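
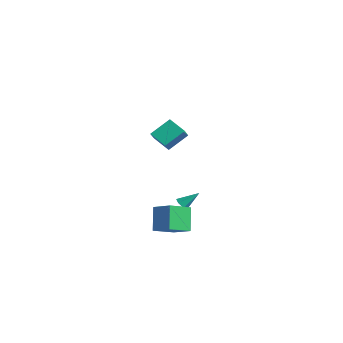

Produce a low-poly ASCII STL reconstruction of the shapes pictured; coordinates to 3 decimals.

solid 
facet normal -0.483 0.252 0.838
outer loop
vertex 0.51 -1.35 -1.913
vertex 0.259 0.127 -2.502
vertex -0.765 -1.805 -2.511
endloop
endfacet
facet normal 0.156 -0.917 0.366
outer loop
vertex 0.081 -2.247 -3.978
vertex 0.51 -1.35 -1.913
vertex -0.765 -1.805 -2.511
endloop
endfacet
facet normal -0.483 0.252 0.838
outer loop
vertex -0.765 -1.805 -2.511
vertex 0.259 0.127 -2.502
vertex -1.016 -0.328 -3.1
endloop
endfacet
facet normal -0.861 -0.308 -0.404
outer loop
vertex -1.016 -0.328 -3.1
vertex 0.081 -2.247 -3.978
vertex -0.765 -1.805 -2.511
endloop
endfacet
facet normal 0.861 0.308 0.404
outer loop
vertex 0.51 -1.35 -1.913
vertex 1.105 -0.315 -3.969
vertex 0.259 0.127 -2.502
endloop
endfacet
facet normal 0.156 -0.917 0.366
outer loop
vertex 1.356 -1.792 -3.38
vertex 0.51 -1.35 -1.913
vertex 0.081 -2.247 -3.978
endloop
endfacet
facet normal 0.861 0.308 0.404
outer loop
vertex 1.356 -1.792 -3.38
vertex 1.105 -0.315 -3.969
vertex 0.51 -1.35 -1.913
endloop
endfacet
facet normal -0.156 0.917 -0.366
outer loop
vertex 0.259 0.127 -2.502
vertex 1.105 -0.315 -3.969
vertex -1.016 -0.328 -3.1
endloop
endfacet
facet normal -0.861 -0.308 -0.404
outer loop
vertex -0.17 -0.77 -4.567
vertex 0.081 -2.247 -3.978
vertex -1.016 -0.328 -3.1
endloop
endfacet
facet normal -0.156 0.917 -0.366
outer loop
vertex -1.016 -0.328 -3.1
vertex 1.105 -0.315 -3.969
vertex -0.17 -0.77 -4.567
endloop
endfacet
facet normal 0.483 -0.252 -0.838
outer loop
vertex -0.17 -0.77 -4.567
vertex 1.356 -1.792 -3.38
vertex 0.081 -2.247 -3.978
endloop
endfacet
facet normal 0.483 -0.252 -0.838
outer loop
vertex 1.105 -0.315 -3.969
vertex 1.356 -1.792 -3.38
vertex -0.17 -0.77 -4.567
endloop
endfacet
facet normal -0.268 -0.714 -0.647
outer loop
vertex -3.693 1.84 -4.773
vertex -3.948 1.6 -4.403
vertex -4.184 1.949 -4.69
endloop
endfacet
facet normal 0.102 0.850 -0.516
outer loop
vertex -3.693 1.84 -4.773
vertex -4.184 1.949 -4.69
vertex -3.572 2.6 -3.497
endloop
endfacet
facet normal -0.269 -0.714 -0.647
outer loop
vertex -4.184 1.949 -4.69
vertex -3.948 1.6 -4.403
vertex -4.439 1.709 -4.319
endloop
endfacet
facet normal -0.705 0.709 -0.026
outer loop
vertex -4.184 1.949 -4.69
vertex -4.439 1.709 -4.319
vertex -3.572 2.6 -3.497
endloop
endfacet
facet normal -0.269 -0.714 -0.647
outer loop
vertex -4.439 1.709 -4.319
vertex -3.948 1.6 -4.403
vertex -4.203 1.36 -4.032
endloop
endfacet
facet normal -0.725 0.073 0.685
outer loop
vertex -4.439 1.709 -4.319
vertex -4.203 1.36 -4.032
vertex -3.572 2.6 -3.497
endloop
endfacet
facet normal -0.268 -0.714 -0.646
outer loop
vertex -4.203 1.36 -4.032
vertex -3.948 1.6 -4.403
vertex -3.712 1.251 -4.115
endloop
endfacet
facet normal 0.060 -0.421 0.905
outer loop
vertex -4.203 1.36 -4.032
vertex -3.712 1.251 -4.115
vertex -3.572 2.6 -3.497
endloop
endfacet
facet normal -0.268 -0.714 -0.646
outer loop
vertex -3.712 1.251 -4.115
vertex -3.948 1.6 -4.403
vertex -3.457 1.491 -4.486
endloop
endfacet
facet normal 0.866 -0.280 0.414
outer loop
vertex -3.712 1.251 -4.115
vertex -3.457 1.491 -4.486
vertex -3.572 2.6 -3.497
endloop
endfacet
facet normal -0.268 -0.714 -0.647
outer loop
vertex -3.457 1.491 -4.486
vertex -3.948 1.6 -4.403
vertex -3.693 1.84 -4.773
endloop
endfacet
facet normal 0.886 0.356 -0.296
outer loop
vertex -3.457 1.491 -4.486
vertex -3.693 1.84 -4.773
vertex -3.572 2.6 -3.497
endloop
endfacet
facet normal -0.762 -0.382 0.523
outer loop
vertex 0.611 -1.393 5.073
vertex -0.263 -0.75 4.269
vertex 0.578 -2.604 4.139
endloop
endfacet
facet normal 0.647 -0.477 0.595
outer loop
vertex 1.523 -2.13 3.491
vertex 0.611 -1.393 5.073
vertex 0.578 -2.604 4.139
endloop
endfacet
facet normal -0.762 -0.382 0.523
outer loop
vertex 0.578 -2.604 4.139
vertex -0.263 -0.75 4.269
vertex -0.296 -1.961 3.335
endloop
endfacet
facet normal -0.021 -0.792 -0.610
outer loop
vertex -0.296 -1.961 3.335
vertex 1.523 -2.13 3.491
vertex 0.578 -2.604 4.139
endloop
endfacet
facet normal 0.021 0.792 0.610
outer loop
vertex 0.611 -1.393 5.073
vertex 0.682 -0.276 3.621
vertex -0.263 -0.75 4.269
endloop
endfacet
facet normal 0.647 -0.477 0.595
outer loop
vertex 1.556 -0.919 4.425
vertex 0.611 -1.393 5.073
vertex 1.523 -2.13 3.491
endloop
endfacet
facet normal 0.021 0.792 0.610
outer loop
vertex 1.556 -0.919 4.425
vertex 0.682 -0.276 3.621
vertex 0.611 -1.393 5.073
endloop
endfacet
facet normal -0.647 0.477 -0.595
outer loop
vertex -0.263 -0.75 4.269
vertex 0.682 -0.276 3.621
vertex -0.296 -1.961 3.335
endloop
endfacet
facet normal -0.021 -0.792 -0.610
outer loop
vertex 0.649 -1.487 2.687
vertex 1.523 -2.13 3.491
vertex -0.296 -1.961 3.335
endloop
endfacet
facet normal -0.647 0.477 -0.595
outer loop
vertex -0.296 -1.961 3.335
vertex 0.682 -0.276 3.621
vertex 0.649 -1.487 2.687
endloop
endfacet
facet normal 0.762 0.382 -0.523
outer loop
vertex 0.649 -1.487 2.687
vertex 1.556 -0.919 4.425
vertex 1.523 -2.13 3.491
endloop
endfacet
facet normal 0.762 0.382 -0.523
outer loop
vertex 0.682 -0.276 3.621
vertex 1.556 -0.919 4.425
vertex 0.649 -1.487 2.687
endloop
endfacet

endsolid


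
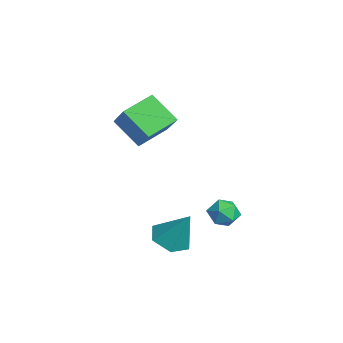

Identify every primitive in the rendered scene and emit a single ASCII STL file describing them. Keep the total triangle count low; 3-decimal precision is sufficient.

solid 
facet normal -0.208 0.401 0.892
outer loop
vertex 2.951 -0.649 -2.153
vertex 3.252 -1.327 -1.778
vertex 3.755 -0.688 -1.948
endloop
endfacet
facet normal -0.061 0.909 0.411
outer loop
vertex 2.951 -0.649 -2.153
vertex 3.755 -0.688 -1.948
vertex 3.529 -0.371 -2.682
endloop
endfacet
facet normal -0.522 0.843 -0.128
outer loop
vertex 2.951 -0.649 -2.153
vertex 3.529 -0.371 -2.682
vertex 2.885 -0.813 -2.965
endloop
endfacet
facet normal -0.956 0.294 0.018
outer loop
vertex 2.951 -0.649 -2.153
vertex 2.885 -0.813 -2.965
vertex 2.714 -1.404 -2.407
endloop
endfacet
facet normal -0.761 0.021 0.648
outer loop
vertex 2.951 -0.649 -2.153
vertex 2.714 -1.404 -2.407
vertex 3.252 -1.327 -1.778
endloop
endfacet
facet normal 0.594 0.789 0.158
outer loop
vertex 3.529 -0.371 -2.682
vertex 3.755 -0.688 -1.948
vertex 4.186 -0.876 -2.633
endloop
endfacet
facet normal 0.357 -0.033 0.933
outer loop
vertex 3.755 -0.688 -1.948
vertex 3.252 -1.327 -1.778
vertex 4.015 -1.467 -2.075
endloop
endfacet
facet normal -0.538 -0.648 0.539
outer loop
vertex 3.252 -1.327 -1.778
vertex 2.714 -1.404 -2.407
vertex 3.371 -1.909 -2.358
endloop
endfacet
facet normal -0.853 -0.206 -0.480
outer loop
vertex 2.714 -1.404 -2.407
vertex 2.885 -0.813 -2.965
vertex 3.145 -1.592 -3.092
endloop
endfacet
facet normal -0.153 0.682 -0.715
outer loop
vertex 2.885 -0.813 -2.965
vertex 3.529 -0.371 -2.682
vertex 3.648 -0.953 -3.262
endloop
endfacet
facet normal 0.956 -0.294 -0.018
outer loop
vertex 3.949 -1.631 -2.887
vertex 4.186 -0.876 -2.633
vertex 4.015 -1.467 -2.075
endloop
endfacet
facet normal 0.522 -0.843 0.128
outer loop
vertex 3.949 -1.631 -2.887
vertex 4.015 -1.467 -2.075
vertex 3.371 -1.909 -2.358
endloop
endfacet
facet normal 0.061 -0.909 -0.411
outer loop
vertex 3.949 -1.631 -2.887
vertex 3.371 -1.909 -2.358
vertex 3.145 -1.592 -3.092
endloop
endfacet
facet normal 0.208 -0.401 -0.892
outer loop
vertex 3.949 -1.631 -2.887
vertex 3.145 -1.592 -3.092
vertex 3.648 -0.953 -3.262
endloop
endfacet
facet normal 0.761 -0.021 -0.648
outer loop
vertex 3.949 -1.631 -2.887
vertex 3.648 -0.953 -3.262
vertex 4.186 -0.876 -2.633
endloop
endfacet
facet normal 0.853 0.206 0.480
outer loop
vertex 4.015 -1.467 -2.075
vertex 4.186 -0.876 -2.633
vertex 3.755 -0.688 -1.948
endloop
endfacet
facet normal 0.153 -0.682 0.715
outer loop
vertex 3.371 -1.909 -2.358
vertex 4.015 -1.467 -2.075
vertex 3.252 -1.327 -1.778
endloop
endfacet
facet normal -0.594 -0.789 -0.158
outer loop
vertex 3.145 -1.592 -3.092
vertex 3.371 -1.909 -2.358
vertex 2.714 -1.404 -2.407
endloop
endfacet
facet normal -0.357 0.033 -0.933
outer loop
vertex 3.648 -0.953 -3.262
vertex 3.145 -1.592 -3.092
vertex 2.885 -0.813 -2.965
endloop
endfacet
facet normal 0.538 0.648 -0.539
outer loop
vertex 4.186 -0.876 -2.633
vertex 3.648 -0.953 -3.262
vertex 3.529 -0.371 -2.682
endloop
endfacet
facet normal -0.513 -0.539 0.668
outer loop
vertex -0.337 -4.991 2.278
vertex -1.076 -3.555 2.87
vertex -1.867 -5.218 0.918
endloop
endfacet
facet normal 0.430 -0.834 -0.345
outer loop
vertex -0.924 -4.225 -0.31
vertex -0.337 -4.991 2.278
vertex -1.867 -5.218 0.918
endloop
endfacet
facet normal -0.512 -0.540 0.668
outer loop
vertex -1.867 -5.218 0.918
vertex -1.076 -3.555 2.87
vertex -2.607 -3.783 1.511
endloop
endfacet
facet normal -0.743 -0.110 -0.660
outer loop
vertex -2.607 -3.783 1.511
vertex -0.924 -4.225 -0.31
vertex -1.867 -5.218 0.918
endloop
endfacet
facet normal 0.743 0.110 0.660
outer loop
vertex -0.337 -4.991 2.278
vertex -0.133 -2.562 1.642
vertex -1.076 -3.555 2.87
endloop
endfacet
facet normal 0.430 -0.834 -0.345
outer loop
vertex 0.607 -3.997 1.049
vertex -0.337 -4.991 2.278
vertex -0.924 -4.225 -0.31
endloop
endfacet
facet normal 0.743 0.110 0.660
outer loop
vertex 0.607 -3.997 1.049
vertex -0.133 -2.562 1.642
vertex -0.337 -4.991 2.278
endloop
endfacet
facet normal -0.430 0.834 0.345
outer loop
vertex -1.076 -3.555 2.87
vertex -0.133 -2.562 1.642
vertex -2.607 -3.783 1.511
endloop
endfacet
facet normal -0.743 -0.110 -0.660
outer loop
vertex -1.663 -2.789 0.282
vertex -0.924 -4.225 -0.31
vertex -2.607 -3.783 1.511
endloop
endfacet
facet normal -0.430 0.834 0.345
outer loop
vertex -2.607 -3.783 1.511
vertex -0.133 -2.562 1.642
vertex -1.663 -2.789 0.282
endloop
endfacet
facet normal 0.513 0.539 -0.668
outer loop
vertex -1.663 -2.789 0.282
vertex 0.607 -3.997 1.049
vertex -0.924 -4.225 -0.31
endloop
endfacet
facet normal 0.513 0.540 -0.667
outer loop
vertex -0.133 -2.562 1.642
vertex 0.607 -3.997 1.049
vertex -1.663 -2.789 0.282
endloop
endfacet
facet normal -0.365 -0.370 -0.854
outer loop
vertex 3.986 -3.596 -4.457
vertex 3.027 -3.429 -4.12
vertex 3.523 -2.697 -4.649
endloop
endfacet
facet normal 0.893 0.440 -0.093
outer loop
vertex 3.986 -3.596 -4.457
vertex 3.523 -2.697 -4.649
vertex 3.753 -2.691 -2.42
endloop
endfacet
facet normal -0.365 -0.370 -0.854
outer loop
vertex 3.523 -2.697 -4.649
vertex 3.027 -3.429 -4.12
vertex 2.564 -2.529 -4.312
endloop
endfacet
facet normal 0.166 0.986 -0.020
outer loop
vertex 3.523 -2.697 -4.649
vertex 2.564 -2.529 -4.312
vertex 3.753 -2.691 -2.42
endloop
endfacet
facet normal -0.365 -0.370 -0.854
outer loop
vertex 2.564 -2.529 -4.312
vertex 3.027 -3.429 -4.12
vertex 2.068 -3.261 -3.783
endloop
endfacet
facet normal -0.578 0.698 0.423
outer loop
vertex 2.564 -2.529 -4.312
vertex 2.068 -3.261 -3.783
vertex 3.753 -2.691 -2.42
endloop
endfacet
facet normal -0.365 -0.370 -0.854
outer loop
vertex 2.068 -3.261 -3.783
vertex 3.027 -3.429 -4.12
vertex 2.532 -4.161 -3.591
endloop
endfacet
facet normal -0.594 -0.137 0.792
outer loop
vertex 2.068 -3.261 -3.783
vertex 2.532 -4.161 -3.591
vertex 3.753 -2.691 -2.42
endloop
endfacet
facet normal -0.365 -0.371 -0.854
outer loop
vertex 2.532 -4.161 -3.591
vertex 3.027 -3.429 -4.12
vertex 3.491 -4.328 -3.928
endloop
endfacet
facet normal 0.133 -0.683 0.718
outer loop
vertex 2.532 -4.161 -3.591
vertex 3.491 -4.328 -3.928
vertex 3.753 -2.691 -2.42
endloop
endfacet
facet normal -0.365 -0.371 -0.854
outer loop
vertex 3.491 -4.328 -3.928
vertex 3.027 -3.429 -4.12
vertex 3.986 -3.596 -4.457
endloop
endfacet
facet normal 0.877 -0.394 0.275
outer loop
vertex 3.491 -4.328 -3.928
vertex 3.986 -3.596 -4.457
vertex 3.753 -2.691 -2.42
endloop
endfacet

endsolid


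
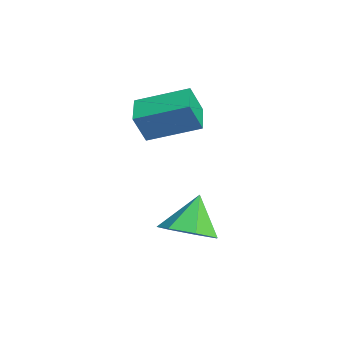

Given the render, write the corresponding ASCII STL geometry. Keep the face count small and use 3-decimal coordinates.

solid 
facet normal -0.951 0.171 0.259
outer loop
vertex -3.178 -1.257 0.783
vertex -2.644 0.649 1.483
vertex -3.41 -0.76 -0.395
endloop
endfacet
facet normal -0.254 -0.908 -0.333
outer loop
vertex -2.136 -0.989 -0.743
vertex -3.178 -1.257 0.783
vertex -3.41 -0.76 -0.395
endloop
endfacet
facet normal -0.951 0.171 0.259
outer loop
vertex -3.41 -0.76 -0.395
vertex -2.644 0.649 1.483
vertex -2.876 1.147 0.304
endloop
endfacet
facet normal -0.179 0.382 -0.907
outer loop
vertex -2.876 1.147 0.304
vertex -2.136 -0.989 -0.743
vertex -3.41 -0.76 -0.395
endloop
endfacet
facet normal 0.179 -0.383 0.906
outer loop
vertex -3.178 -1.257 0.783
vertex -1.37 0.42 1.135
vertex -2.644 0.649 1.483
endloop
endfacet
facet normal -0.255 -0.908 -0.333
outer loop
vertex -1.904 -1.487 0.436
vertex -3.178 -1.257 0.783
vertex -2.136 -0.989 -0.743
endloop
endfacet
facet normal 0.178 -0.382 0.907
outer loop
vertex -1.904 -1.487 0.436
vertex -1.37 0.42 1.135
vertex -3.178 -1.257 0.783
endloop
endfacet
facet normal 0.254 0.908 0.333
outer loop
vertex -2.644 0.649 1.483
vertex -1.37 0.42 1.135
vertex -2.876 1.147 0.304
endloop
endfacet
facet normal -0.178 0.383 -0.907
outer loop
vertex -1.602 0.917 -0.043
vertex -2.136 -0.989 -0.743
vertex -2.876 1.147 0.304
endloop
endfacet
facet normal 0.255 0.908 0.333
outer loop
vertex -2.876 1.147 0.304
vertex -1.37 0.42 1.135
vertex -1.602 0.917 -0.043
endloop
endfacet
facet normal 0.951 -0.171 -0.259
outer loop
vertex -1.602 0.917 -0.043
vertex -1.904 -1.487 0.436
vertex -2.136 -0.989 -0.743
endloop
endfacet
facet normal 0.951 -0.171 -0.259
outer loop
vertex -1.37 0.42 1.135
vertex -1.904 -1.487 0.436
vertex -1.602 0.917 -0.043
endloop
endfacet
facet normal 0.443 -0.302 -0.844
outer loop
vertex 2.153 0.048 -3.188
vertex 1.169 -0.033 -3.675
vertex 1.844 0.835 -3.632
endloop
endfacet
facet normal 0.494 0.566 0.660
outer loop
vertex 2.153 0.048 -3.188
vertex 1.844 0.835 -3.632
vertex 0.431 0.473 -2.265
endloop
endfacet
facet normal 0.443 -0.303 -0.844
outer loop
vertex 1.844 0.835 -3.632
vertex 1.169 -0.033 -3.675
vertex 1.028 0.968 -4.108
endloop
endfacet
facet normal 0.005 0.965 0.261
outer loop
vertex 1.844 0.835 -3.632
vertex 1.028 0.968 -4.108
vertex 0.431 0.473 -2.265
endloop
endfacet
facet normal 0.443 -0.303 -0.844
outer loop
vertex 1.028 0.968 -4.108
vertex 1.169 -0.033 -3.675
vertex 0.318 0.348 -4.258
endloop
endfacet
facet normal -0.657 0.754 -0.010
outer loop
vertex 1.028 0.968 -4.108
vertex 0.318 0.348 -4.258
vertex 0.431 0.473 -2.265
endloop
endfacet
facet normal 0.442 -0.303 -0.844
outer loop
vertex 0.318 0.348 -4.258
vertex 1.169 -0.033 -3.675
vertex 0.249 -0.559 -3.968
endloop
endfacet
facet normal -0.994 0.092 0.051
outer loop
vertex 0.318 0.348 -4.258
vertex 0.249 -0.559 -3.968
vertex 0.431 0.473 -2.265
endloop
endfacet
facet normal 0.442 -0.303 -0.844
outer loop
vertex 0.249 -0.559 -3.968
vertex 1.169 -0.033 -3.675
vertex 0.873 -1.07 -3.458
endloop
endfacet
facet normal -0.754 -0.523 0.398
outer loop
vertex 0.249 -0.559 -3.968
vertex 0.873 -1.07 -3.458
vertex 0.431 0.473 -2.265
endloop
endfacet
facet normal 0.442 -0.303 -0.844
outer loop
vertex 0.873 -1.07 -3.458
vertex 1.169 -0.033 -3.675
vertex 1.721 -0.8 -3.111
endloop
endfacet
facet normal -0.115 -0.628 0.770
outer loop
vertex 0.873 -1.07 -3.458
vertex 1.721 -0.8 -3.111
vertex 0.431 0.473 -2.265
endloop
endfacet
facet normal 0.443 -0.302 -0.844
outer loop
vertex 1.721 -0.8 -3.111
vertex 1.169 -0.033 -3.675
vertex 2.153 0.048 -3.188
endloop
endfacet
facet normal 0.440 -0.144 0.887
outer loop
vertex 1.721 -0.8 -3.111
vertex 2.153 0.048 -3.188
vertex 0.431 0.473 -2.265
endloop
endfacet

endsolid


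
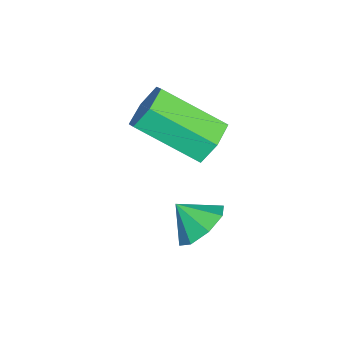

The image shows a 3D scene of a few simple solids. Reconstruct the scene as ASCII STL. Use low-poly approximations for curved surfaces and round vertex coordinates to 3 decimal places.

solid 
facet normal 0.137 0.736 -0.663
outer loop
vertex 4.322 -2.508 0.928
vertex 3.461 -2.401 0.869
vertex 4.089 -2.067 1.37
endloop
endfacet
facet normal 0.646 -0.342 0.682
outer loop
vertex 4.322 -2.508 0.928
vertex 4.089 -2.067 1.37
vertex 3.319 -3.159 1.551
endloop
endfacet
facet normal 0.137 0.736 -0.663
outer loop
vertex 4.089 -2.067 1.37
vertex 3.461 -2.401 0.869
vertex 3.488 -1.822 1.518
endloop
endfacet
facet normal 0.237 -0.006 0.972
outer loop
vertex 4.089 -2.067 1.37
vertex 3.488 -1.822 1.518
vertex 3.319 -3.159 1.551
endloop
endfacet
facet normal 0.137 0.736 -0.663
outer loop
vertex 3.488 -1.822 1.518
vertex 3.461 -2.401 0.869
vertex 2.871 -1.916 1.286
endloop
endfacet
facet normal -0.360 0.068 0.930
outer loop
vertex 3.488 -1.822 1.518
vertex 2.871 -1.916 1.286
vertex 3.319 -3.159 1.551
endloop
endfacet
facet normal 0.138 0.737 -0.662
outer loop
vertex 2.871 -1.916 1.286
vertex 3.461 -2.401 0.869
vertex 2.599 -2.293 0.81
endloop
endfacet
facet normal -0.796 -0.162 0.583
outer loop
vertex 2.871 -1.916 1.286
vertex 2.599 -2.293 0.81
vertex 3.319 -3.159 1.551
endloop
endfacet
facet normal 0.138 0.736 -0.662
outer loop
vertex 2.599 -2.293 0.81
vertex 3.461 -2.401 0.869
vertex 2.832 -2.734 0.368
endloop
endfacet
facet normal -0.815 -0.564 0.133
outer loop
vertex 2.599 -2.293 0.81
vertex 2.832 -2.734 0.368
vertex 3.319 -3.159 1.551
endloop
endfacet
facet normal 0.137 0.737 -0.662
outer loop
vertex 2.832 -2.734 0.368
vertex 3.461 -2.401 0.869
vertex 3.433 -2.979 0.22
endloop
endfacet
facet normal -0.406 -0.901 -0.157
outer loop
vertex 2.832 -2.734 0.368
vertex 3.433 -2.979 0.22
vertex 3.319 -3.159 1.551
endloop
endfacet
facet normal 0.138 0.737 -0.662
outer loop
vertex 3.433 -2.979 0.22
vertex 3.461 -2.401 0.869
vertex 4.05 -2.886 0.452
endloop
endfacet
facet normal 0.190 -0.975 -0.116
outer loop
vertex 3.433 -2.979 0.22
vertex 4.05 -2.886 0.452
vertex 3.319 -3.159 1.551
endloop
endfacet
facet normal 0.137 0.736 -0.663
outer loop
vertex 4.05 -2.886 0.452
vertex 3.461 -2.401 0.869
vertex 4.322 -2.508 0.928
endloop
endfacet
facet normal 0.627 -0.744 0.232
outer loop
vertex 4.05 -2.886 0.452
vertex 4.322 -2.508 0.928
vertex 3.319 -3.159 1.551
endloop
endfacet
facet normal 0.043 0.863 -0.503
outer loop
vertex 2.6 -2.628 2.838
vertex 1.807 -2.495 2.998
vertex 2.381 -2.222 3.516
endloop
endfacet
facet normal 0.963 0.099 0.252
outer loop
vertex 2.6 -2.628 2.838
vertex 2.381 -2.222 3.516
vertex 2.506 -4.517 3.942
endloop
endfacet
facet normal 0.963 0.099 0.252
outer loop
vertex 2.506 -4.517 3.942
vertex 2.381 -2.222 3.516
vertex 2.287 -4.111 4.62
endloop
endfacet
facet normal -0.042 -0.863 0.503
outer loop
vertex 2.506 -4.517 3.942
vertex 2.287 -4.111 4.62
vertex 1.713 -4.385 4.102
endloop
endfacet
facet normal 0.044 0.863 -0.503
outer loop
vertex 2.381 -2.222 3.516
vertex 1.807 -2.495 2.998
vertex 1.588 -2.089 3.675
endloop
endfacet
facet normal 0.249 0.479 0.841
outer loop
vertex 2.381 -2.222 3.516
vertex 1.588 -2.089 3.675
vertex 2.287 -4.111 4.62
endloop
endfacet
facet normal 0.249 0.479 0.841
outer loop
vertex 2.287 -4.111 4.62
vertex 1.588 -2.089 3.675
vertex 1.494 -3.978 4.779
endloop
endfacet
facet normal -0.044 -0.862 0.504
outer loop
vertex 2.287 -4.111 4.62
vertex 1.494 -3.978 4.779
vertex 1.713 -4.385 4.102
endloop
endfacet
facet normal 0.042 0.863 -0.504
outer loop
vertex 1.588 -2.089 3.675
vertex 1.807 -2.495 2.998
vertex 1.014 -2.363 3.158
endloop
endfacet
facet normal -0.713 0.380 0.590
outer loop
vertex 1.588 -2.089 3.675
vertex 1.014 -2.363 3.158
vertex 1.494 -3.978 4.779
endloop
endfacet
facet normal -0.713 0.380 0.590
outer loop
vertex 1.494 -3.978 4.779
vertex 1.014 -2.363 3.158
vertex 0.92 -4.252 4.262
endloop
endfacet
facet normal -0.043 -0.862 0.505
outer loop
vertex 1.494 -3.978 4.779
vertex 0.92 -4.252 4.262
vertex 1.713 -4.385 4.102
endloop
endfacet
facet normal 0.042 0.863 -0.503
outer loop
vertex 1.014 -2.363 3.158
vertex 1.807 -2.495 2.998
vertex 1.233 -2.769 2.48
endloop
endfacet
facet normal -0.963 -0.099 -0.252
outer loop
vertex 1.014 -2.363 3.158
vertex 1.233 -2.769 2.48
vertex 0.92 -4.252 4.262
endloop
endfacet
facet normal -0.963 -0.099 -0.252
outer loop
vertex 0.92 -4.252 4.262
vertex 1.233 -2.769 2.48
vertex 1.139 -4.658 3.584
endloop
endfacet
facet normal -0.043 -0.863 0.503
outer loop
vertex 0.92 -4.252 4.262
vertex 1.139 -4.658 3.584
vertex 1.713 -4.385 4.102
endloop
endfacet
facet normal 0.044 0.862 -0.504
outer loop
vertex 1.233 -2.769 2.48
vertex 1.807 -2.495 2.998
vertex 2.026 -2.902 2.321
endloop
endfacet
facet normal -0.249 -0.479 -0.841
outer loop
vertex 1.233 -2.769 2.48
vertex 2.026 -2.902 2.321
vertex 1.139 -4.658 3.584
endloop
endfacet
facet normal -0.249 -0.479 -0.841
outer loop
vertex 1.139 -4.658 3.584
vertex 2.026 -2.902 2.321
vertex 1.932 -4.791 3.425
endloop
endfacet
facet normal -0.044 -0.863 0.503
outer loop
vertex 1.139 -4.658 3.584
vertex 1.932 -4.791 3.425
vertex 1.713 -4.385 4.102
endloop
endfacet
facet normal 0.043 0.862 -0.505
outer loop
vertex 2.026 -2.902 2.321
vertex 1.807 -2.495 2.998
vertex 2.6 -2.628 2.838
endloop
endfacet
facet normal 0.713 -0.380 -0.590
outer loop
vertex 2.026 -2.902 2.321
vertex 2.6 -2.628 2.838
vertex 1.932 -4.791 3.425
endloop
endfacet
facet normal 0.713 -0.380 -0.590
outer loop
vertex 1.932 -4.791 3.425
vertex 2.6 -2.628 2.838
vertex 2.506 -4.517 3.942
endloop
endfacet
facet normal -0.042 -0.863 0.504
outer loop
vertex 1.932 -4.791 3.425
vertex 2.506 -4.517 3.942
vertex 1.713 -4.385 4.102
endloop
endfacet

endsolid


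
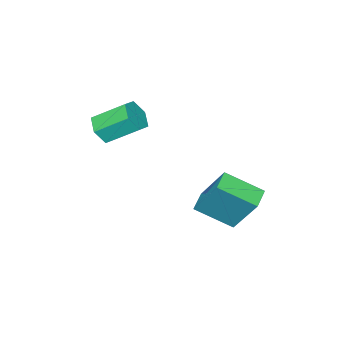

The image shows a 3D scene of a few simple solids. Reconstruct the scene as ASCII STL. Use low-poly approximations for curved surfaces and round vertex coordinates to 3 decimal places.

solid 
facet normal -0.484 0.734 -0.476
outer loop
vertex -4.254 2.076 -2.285
vertex -3.441 2.466 -2.511
vertex -4.208 0.918 -4.12
endloop
endfacet
facet normal -0.874 -0.420 0.243
outer loop
vertex -3.359 -0.366 -3.289
vertex -4.254 2.076 -2.285
vertex -4.208 0.918 -4.12
endloop
endfacet
facet normal -0.485 0.734 -0.475
outer loop
vertex -4.208 0.918 -4.12
vertex -3.441 2.466 -2.511
vertex -3.395 1.309 -4.346
endloop
endfacet
facet normal 0.021 -0.533 -0.846
outer loop
vertex -3.395 1.309 -4.346
vertex -3.359 -0.366 -3.289
vertex -4.208 0.918 -4.12
endloop
endfacet
facet normal -0.021 0.533 0.846
outer loop
vertex -4.254 2.076 -2.285
vertex -2.592 1.182 -1.68
vertex -3.441 2.466 -2.511
endloop
endfacet
facet normal -0.874 -0.420 0.243
outer loop
vertex -3.405 0.791 -1.454
vertex -4.254 2.076 -2.285
vertex -3.359 -0.366 -3.289
endloop
endfacet
facet normal -0.021 0.533 0.846
outer loop
vertex -3.405 0.791 -1.454
vertex -2.592 1.182 -1.68
vertex -4.254 2.076 -2.285
endloop
endfacet
facet normal 0.874 0.421 -0.243
outer loop
vertex -3.441 2.466 -2.511
vertex -2.592 1.182 -1.68
vertex -3.395 1.309 -4.346
endloop
endfacet
facet normal 0.021 -0.533 -0.846
outer loop
vertex -2.546 0.024 -3.515
vertex -3.359 -0.366 -3.289
vertex -3.395 1.309 -4.346
endloop
endfacet
facet normal 0.874 0.420 -0.243
outer loop
vertex -3.395 1.309 -4.346
vertex -2.592 1.182 -1.68
vertex -2.546 0.024 -3.515
endloop
endfacet
facet normal 0.484 -0.734 0.475
outer loop
vertex -2.546 0.024 -3.515
vertex -3.405 0.791 -1.454
vertex -3.359 -0.366 -3.289
endloop
endfacet
facet normal 0.485 -0.734 0.475
outer loop
vertex -2.592 1.182 -1.68
vertex -3.405 0.791 -1.454
vertex -2.546 0.024 -3.515
endloop
endfacet
facet normal 0.468 -0.672 -0.573
outer loop
vertex -0.135 -2.792 0.665
vertex -0.788 -3.024 0.404
vertex -0.425 -2.478 0.06
endloop
endfacet
facet normal 0.792 0.607 -0.064
outer loop
vertex -0.135 -2.792 0.665
vertex -0.425 -2.478 0.06
vertex -0.88 -1.724 1.577
endloop
endfacet
facet normal 0.792 0.607 -0.064
outer loop
vertex -0.88 -1.724 1.577
vertex -0.425 -2.478 0.06
vertex -1.17 -1.41 0.973
endloop
endfacet
facet normal -0.469 0.671 0.574
outer loop
vertex -0.88 -1.724 1.577
vertex -1.17 -1.41 0.973
vertex -1.532 -1.956 1.316
endloop
endfacet
facet normal 0.467 -0.672 -0.574
outer loop
vertex -0.425 -2.478 0.06
vertex -0.788 -3.024 0.404
vertex -1.078 -2.71 -0.2
endloop
endfacet
facet normal 0.056 0.671 -0.739
outer loop
vertex -0.425 -2.478 0.06
vertex -1.078 -2.71 -0.2
vertex -1.17 -1.41 0.973
endloop
endfacet
facet normal 0.057 0.671 -0.739
outer loop
vertex -1.17 -1.41 0.973
vertex -1.078 -2.71 -0.2
vertex -1.822 -1.642 0.712
endloop
endfacet
facet normal -0.469 0.671 0.574
outer loop
vertex -1.17 -1.41 0.973
vertex -1.822 -1.642 0.712
vertex -1.532 -1.956 1.316
endloop
endfacet
facet normal 0.469 -0.671 -0.574
outer loop
vertex -1.078 -2.71 -0.2
vertex -0.788 -3.024 0.404
vertex -1.44 -3.256 0.143
endloop
endfacet
facet normal -0.735 0.064 -0.675
outer loop
vertex -1.078 -2.71 -0.2
vertex -1.44 -3.256 0.143
vertex -1.822 -1.642 0.712
endloop
endfacet
facet normal -0.735 0.064 -0.675
outer loop
vertex -1.822 -1.642 0.712
vertex -1.44 -3.256 0.143
vertex -2.185 -2.188 1.055
endloop
endfacet
facet normal -0.468 0.672 0.574
outer loop
vertex -1.822 -1.642 0.712
vertex -2.185 -2.188 1.055
vertex -1.532 -1.956 1.316
endloop
endfacet
facet normal 0.469 -0.671 -0.574
outer loop
vertex -1.44 -3.256 0.143
vertex -0.788 -3.024 0.404
vertex -1.15 -3.57 0.747
endloop
endfacet
facet normal -0.792 -0.607 0.064
outer loop
vertex -1.44 -3.256 0.143
vertex -1.15 -3.57 0.747
vertex -2.185 -2.188 1.055
endloop
endfacet
facet normal -0.792 -0.607 0.064
outer loop
vertex -2.185 -2.188 1.055
vertex -1.15 -3.57 0.747
vertex -1.895 -2.502 1.66
endloop
endfacet
facet normal -0.468 0.672 0.573
outer loop
vertex -2.185 -2.188 1.055
vertex -1.895 -2.502 1.66
vertex -1.532 -1.956 1.316
endloop
endfacet
facet normal 0.469 -0.671 -0.574
outer loop
vertex -1.15 -3.57 0.747
vertex -0.788 -3.024 0.404
vertex -0.498 -3.338 1.008
endloop
endfacet
facet normal -0.057 -0.671 0.739
outer loop
vertex -1.15 -3.57 0.747
vertex -0.498 -3.338 1.008
vertex -1.895 -2.502 1.66
endloop
endfacet
facet normal -0.056 -0.671 0.740
outer loop
vertex -1.895 -2.502 1.66
vertex -0.498 -3.338 1.008
vertex -1.242 -2.27 1.92
endloop
endfacet
facet normal -0.467 0.672 0.574
outer loop
vertex -1.895 -2.502 1.66
vertex -1.242 -2.27 1.92
vertex -1.532 -1.956 1.316
endloop
endfacet
facet normal 0.468 -0.672 -0.574
outer loop
vertex -0.498 -3.338 1.008
vertex -0.788 -3.024 0.404
vertex -0.135 -2.792 0.665
endloop
endfacet
facet normal 0.735 -0.065 0.675
outer loop
vertex -0.498 -3.338 1.008
vertex -0.135 -2.792 0.665
vertex -1.242 -2.27 1.92
endloop
endfacet
facet normal 0.735 -0.063 0.675
outer loop
vertex -1.242 -2.27 1.92
vertex -0.135 -2.792 0.665
vertex -0.88 -1.724 1.577
endloop
endfacet
facet normal -0.469 0.671 0.574
outer loop
vertex -1.242 -2.27 1.92
vertex -0.88 -1.724 1.577
vertex -1.532 -1.956 1.316
endloop
endfacet

endsolid


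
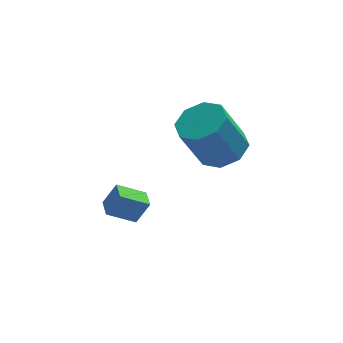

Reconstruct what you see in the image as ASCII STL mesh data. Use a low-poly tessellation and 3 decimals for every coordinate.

solid 
facet normal 0.428 0.105 -0.898
outer loop
vertex 1.994 3.039 1.168
vertex 1.136 3.365 0.797
vertex 1.922 3.791 1.222
endloop
endfacet
facet normal 0.899 0.055 0.435
outer loop
vertex 1.994 3.039 1.168
vertex 1.922 3.791 1.222
vertex 1.142 2.829 2.954
endloop
endfacet
facet normal 0.899 0.055 0.435
outer loop
vertex 1.142 2.829 2.954
vertex 1.922 3.791 1.222
vertex 1.07 3.582 3.008
endloop
endfacet
facet normal -0.428 -0.105 0.898
outer loop
vertex 1.142 2.829 2.954
vertex 1.07 3.582 3.008
vertex 0.284 3.155 2.583
endloop
endfacet
facet normal 0.428 0.106 -0.898
outer loop
vertex 1.922 3.791 1.222
vertex 1.136 3.365 0.797
vertex 1.389 4.294 1.027
endloop
endfacet
facet normal 0.568 0.741 0.358
outer loop
vertex 1.922 3.791 1.222
vertex 1.389 4.294 1.027
vertex 1.07 3.582 3.008
endloop
endfacet
facet normal 0.568 0.741 0.358
outer loop
vertex 1.07 3.582 3.008
vertex 1.389 4.294 1.027
vertex 0.538 4.084 2.813
endloop
endfacet
facet normal -0.428 -0.105 0.898
outer loop
vertex 1.07 3.582 3.008
vertex 0.538 4.084 2.813
vertex 0.284 3.155 2.583
endloop
endfacet
facet normal 0.428 0.106 -0.897
outer loop
vertex 1.389 4.294 1.027
vertex 1.136 3.365 0.797
vertex 0.708 4.252 0.697
endloop
endfacet
facet normal -0.096 0.993 0.071
outer loop
vertex 1.389 4.294 1.027
vertex 0.708 4.252 0.697
vertex 0.538 4.084 2.813
endloop
endfacet
facet normal -0.094 0.993 0.071
outer loop
vertex 0.538 4.084 2.813
vertex 0.708 4.252 0.697
vertex -0.143 4.043 2.483
endloop
endfacet
facet normal -0.429 -0.105 0.897
outer loop
vertex 0.538 4.084 2.813
vertex -0.143 4.043 2.483
vertex 0.284 3.155 2.583
endloop
endfacet
facet normal 0.428 0.105 -0.898
outer loop
vertex 0.708 4.252 0.697
vertex 1.136 3.365 0.797
vertex 0.278 3.691 0.426
endloop
endfacet
facet normal -0.703 0.663 -0.257
outer loop
vertex 0.708 4.252 0.697
vertex 0.278 3.691 0.426
vertex -0.143 4.043 2.483
endloop
endfacet
facet normal -0.703 0.663 -0.257
outer loop
vertex -0.143 4.043 2.483
vertex 0.278 3.691 0.426
vertex -0.574 3.481 2.212
endloop
endfacet
facet normal -0.428 -0.105 0.898
outer loop
vertex -0.143 4.043 2.483
vertex -0.574 3.481 2.212
vertex 0.284 3.155 2.583
endloop
endfacet
facet normal 0.428 0.105 -0.898
outer loop
vertex 0.278 3.691 0.426
vertex 1.136 3.365 0.797
vertex 0.35 2.938 0.372
endloop
endfacet
facet normal -0.899 -0.055 -0.435
outer loop
vertex 0.278 3.691 0.426
vertex 0.35 2.938 0.372
vertex -0.574 3.481 2.212
endloop
endfacet
facet normal -0.899 -0.055 -0.435
outer loop
vertex -0.574 3.481 2.212
vertex 0.35 2.938 0.372
vertex -0.502 2.729 2.158
endloop
endfacet
facet normal -0.428 -0.105 0.898
outer loop
vertex -0.574 3.481 2.212
vertex -0.502 2.729 2.158
vertex 0.284 3.155 2.583
endloop
endfacet
facet normal 0.428 0.105 -0.898
outer loop
vertex 0.35 2.938 0.372
vertex 1.136 3.365 0.797
vertex 0.882 2.436 0.567
endloop
endfacet
facet normal -0.568 -0.741 -0.358
outer loop
vertex 0.35 2.938 0.372
vertex 0.882 2.436 0.567
vertex -0.502 2.729 2.158
endloop
endfacet
facet normal -0.568 -0.741 -0.358
outer loop
vertex -0.502 2.729 2.158
vertex 0.882 2.436 0.567
vertex 0.031 2.226 2.353
endloop
endfacet
facet normal -0.428 -0.106 0.898
outer loop
vertex -0.502 2.729 2.158
vertex 0.031 2.226 2.353
vertex 0.284 3.155 2.583
endloop
endfacet
facet normal 0.429 0.105 -0.897
outer loop
vertex 0.882 2.436 0.567
vertex 1.136 3.365 0.797
vertex 1.563 2.477 0.897
endloop
endfacet
facet normal 0.095 -0.993 -0.072
outer loop
vertex 0.882 2.436 0.567
vertex 1.563 2.477 0.897
vertex 0.031 2.226 2.353
endloop
endfacet
facet normal 0.095 -0.993 -0.071
outer loop
vertex 0.031 2.226 2.353
vertex 1.563 2.477 0.897
vertex 0.712 2.268 2.683
endloop
endfacet
facet normal -0.428 -0.106 0.897
outer loop
vertex 0.031 2.226 2.353
vertex 0.712 2.268 2.683
vertex 0.284 3.155 2.583
endloop
endfacet
facet normal 0.428 0.105 -0.898
outer loop
vertex 1.563 2.477 0.897
vertex 1.136 3.365 0.797
vertex 1.994 3.039 1.168
endloop
endfacet
facet normal 0.703 -0.663 0.257
outer loop
vertex 1.563 2.477 0.897
vertex 1.994 3.039 1.168
vertex 0.712 2.268 2.683
endloop
endfacet
facet normal 0.703 -0.663 0.257
outer loop
vertex 0.712 2.268 2.683
vertex 1.994 3.039 1.168
vertex 1.142 2.829 2.954
endloop
endfacet
facet normal -0.428 -0.105 0.898
outer loop
vertex 0.712 2.268 2.683
vertex 1.142 2.829 2.954
vertex 0.284 3.155 2.583
endloop
endfacet
facet normal -0.499 -0.058 -0.865
outer loop
vertex -3.05 3.177 -2.201
vertex -3.088 3.976 -2.233
vertex -1.986 3.203 -2.817
endloop
endfacet
facet normal 0.048 -0.998 0.041
outer loop
vertex -1.472 3.264 -1.927
vertex -3.05 3.177 -2.201
vertex -1.986 3.203 -2.817
endloop
endfacet
facet normal -0.500 -0.060 -0.864
outer loop
vertex -1.986 3.203 -2.817
vertex -3.088 3.976 -2.233
vertex -2.024 4.001 -2.85
endloop
endfacet
facet normal 0.865 0.020 -0.501
outer loop
vertex -2.024 4.001 -2.85
vertex -1.472 3.264 -1.927
vertex -1.986 3.203 -2.817
endloop
endfacet
facet normal -0.865 -0.021 0.501
outer loop
vertex -3.05 3.177 -2.201
vertex -2.574 4.037 -1.343
vertex -3.088 3.976 -2.233
endloop
endfacet
facet normal 0.048 -0.998 0.042
outer loop
vertex -2.536 3.239 -1.31
vertex -3.05 3.177 -2.201
vertex -1.472 3.264 -1.927
endloop
endfacet
facet normal -0.865 -0.021 0.501
outer loop
vertex -2.536 3.239 -1.31
vertex -2.574 4.037 -1.343
vertex -3.05 3.177 -2.201
endloop
endfacet
facet normal -0.047 0.998 -0.041
outer loop
vertex -3.088 3.976 -2.233
vertex -2.574 4.037 -1.343
vertex -2.024 4.001 -2.85
endloop
endfacet
facet normal 0.865 0.021 -0.501
outer loop
vertex -1.51 4.063 -1.959
vertex -1.472 3.264 -1.927
vertex -2.024 4.001 -2.85
endloop
endfacet
facet normal -0.048 0.998 -0.042
outer loop
vertex -2.024 4.001 -2.85
vertex -2.574 4.037 -1.343
vertex -1.51 4.063 -1.959
endloop
endfacet
facet normal 0.500 0.058 0.864
outer loop
vertex -1.51 4.063 -1.959
vertex -2.536 3.239 -1.31
vertex -1.472 3.264 -1.927
endloop
endfacet
facet normal 0.499 0.060 0.865
outer loop
vertex -2.574 4.037 -1.343
vertex -2.536 3.239 -1.31
vertex -1.51 4.063 -1.959
endloop
endfacet

endsolid


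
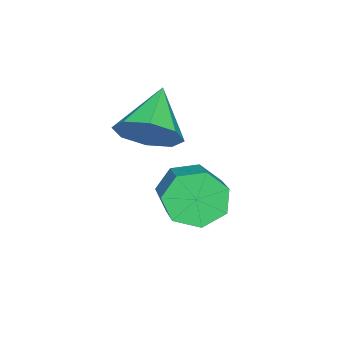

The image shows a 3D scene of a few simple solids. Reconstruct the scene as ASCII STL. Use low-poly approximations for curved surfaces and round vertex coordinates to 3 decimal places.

solid 
facet normal -0.812 -0.424 -0.401
outer loop
vertex -2.451 -1.859 0.266
vertex -2.932 -1.446 0.803
vertex -2.681 -1.212 0.047
endloop
endfacet
facet normal 0.489 -0.119 -0.864
outer loop
vertex -2.451 -1.859 0.266
vertex -2.681 -1.212 0.047
vertex -1.087 -1.146 0.94
endloop
endfacet
facet normal 0.489 -0.119 -0.864
outer loop
vertex -1.087 -1.146 0.94
vertex -2.681 -1.212 0.047
vertex -1.317 -0.499 0.721
endloop
endfacet
facet normal 0.812 0.424 0.401
outer loop
vertex -1.087 -1.146 0.94
vertex -1.317 -0.499 0.721
vertex -1.568 -0.734 1.477
endloop
endfacet
facet normal -0.812 -0.425 -0.401
outer loop
vertex -2.681 -1.212 0.047
vertex -2.932 -1.446 0.803
vertex -3.1 -0.742 0.397
endloop
endfacet
facet normal 0.056 0.628 -0.776
outer loop
vertex -2.681 -1.212 0.047
vertex -3.1 -0.742 0.397
vertex -1.317 -0.499 0.721
endloop
endfacet
facet normal 0.056 0.628 -0.776
outer loop
vertex -1.317 -0.499 0.721
vertex -3.1 -0.742 0.397
vertex -1.736 -0.029 1.071
endloop
endfacet
facet normal 0.812 0.425 0.401
outer loop
vertex -1.317 -0.499 0.721
vertex -1.736 -0.029 1.071
vertex -1.568 -0.734 1.477
endloop
endfacet
facet normal -0.812 -0.425 -0.400
outer loop
vertex -3.1 -0.742 0.397
vertex -2.932 -1.446 0.803
vertex -3.392 -0.802 1.053
endloop
endfacet
facet normal -0.420 0.902 -0.104
outer loop
vertex -3.1 -0.742 0.397
vertex -3.392 -0.802 1.053
vertex -1.736 -0.029 1.071
endloop
endfacet
facet normal -0.420 0.902 -0.103
outer loop
vertex -1.736 -0.029 1.071
vertex -3.392 -0.802 1.053
vertex -2.028 -0.09 1.727
endloop
endfacet
facet normal 0.812 0.424 0.401
outer loop
vertex -1.736 -0.029 1.071
vertex -2.028 -0.09 1.727
vertex -1.568 -0.734 1.477
endloop
endfacet
facet normal -0.812 -0.424 -0.402
outer loop
vertex -3.392 -0.802 1.053
vertex -2.932 -1.446 0.803
vertex -3.338 -1.348 1.52
endloop
endfacet
facet normal -0.579 0.496 0.647
outer loop
vertex -3.392 -0.802 1.053
vertex -3.338 -1.348 1.52
vertex -2.028 -0.09 1.727
endloop
endfacet
facet normal -0.579 0.497 0.647
outer loop
vertex -2.028 -0.09 1.727
vertex -3.338 -1.348 1.52
vertex -1.974 -0.635 2.194
endloop
endfacet
facet normal 0.812 0.424 0.401
outer loop
vertex -2.028 -0.09 1.727
vertex -1.974 -0.635 2.194
vertex -1.568 -0.734 1.477
endloop
endfacet
facet normal -0.811 -0.425 -0.401
outer loop
vertex -3.338 -1.348 1.52
vertex -2.932 -1.446 0.803
vertex -2.978 -1.967 1.447
endloop
endfacet
facet normal -0.302 -0.283 0.910
outer loop
vertex -3.338 -1.348 1.52
vertex -2.978 -1.967 1.447
vertex -1.974 -0.635 2.194
endloop
endfacet
facet normal -0.303 -0.282 0.910
outer loop
vertex -1.974 -0.635 2.194
vertex -2.978 -1.967 1.447
vertex -1.614 -1.255 2.122
endloop
endfacet
facet normal 0.812 0.425 0.401
outer loop
vertex -1.974 -0.635 2.194
vertex -1.614 -1.255 2.122
vertex -1.568 -0.734 1.477
endloop
endfacet
facet normal -0.812 -0.423 -0.401
outer loop
vertex -2.978 -1.967 1.447
vertex -2.932 -1.446 0.803
vertex -2.584 -2.195 0.889
endloop
endfacet
facet normal 0.201 -0.849 0.489
outer loop
vertex -2.978 -1.967 1.447
vertex -2.584 -2.195 0.889
vertex -1.614 -1.255 2.122
endloop
endfacet
facet normal 0.202 -0.849 0.488
outer loop
vertex -1.614 -1.255 2.122
vertex -2.584 -2.195 0.889
vertex -1.22 -1.482 1.564
endloop
endfacet
facet normal 0.812 0.424 0.401
outer loop
vertex -1.614 -1.255 2.122
vertex -1.22 -1.482 1.564
vertex -1.568 -0.734 1.477
endloop
endfacet
facet normal -0.812 -0.423 -0.402
outer loop
vertex -2.584 -2.195 0.889
vertex -2.932 -1.446 0.803
vertex -2.451 -1.859 0.266
endloop
endfacet
facet normal 0.554 -0.776 -0.300
outer loop
vertex -2.584 -2.195 0.889
vertex -2.451 -1.859 0.266
vertex -1.22 -1.482 1.564
endloop
endfacet
facet normal 0.554 -0.776 -0.300
outer loop
vertex -1.22 -1.482 1.564
vertex -2.451 -1.859 0.266
vertex -1.087 -1.146 0.94
endloop
endfacet
facet normal 0.812 0.424 0.401
outer loop
vertex -1.22 -1.482 1.564
vertex -1.087 -1.146 0.94
vertex -1.568 -0.734 1.477
endloop
endfacet
facet normal 0.804 0.087 -0.589
outer loop
vertex -1.604 -1.905 3.783
vertex -2.083 -2.161 3.091
vertex -1.894 -1.387 3.464
endloop
endfacet
facet normal -0.007 0.521 0.853
outer loop
vertex -1.604 -1.905 3.783
vertex -1.894 -1.387 3.464
vertex -3.337 -2.299 4.009
endloop
endfacet
facet normal 0.803 0.088 -0.589
outer loop
vertex -1.894 -1.387 3.464
vertex -2.083 -2.161 3.091
vertex -2.295 -1.323 2.927
endloop
endfacet
facet normal -0.384 0.839 0.387
outer loop
vertex -1.894 -1.387 3.464
vertex -2.295 -1.323 2.927
vertex -3.337 -2.299 4.009
endloop
endfacet
facet normal 0.804 0.088 -0.589
outer loop
vertex -2.295 -1.323 2.927
vertex -2.083 -2.161 3.091
vertex -2.572 -1.75 2.485
endloop
endfacet
facet normal -0.753 0.641 -0.147
outer loop
vertex -2.295 -1.323 2.927
vertex -2.572 -1.75 2.485
vertex -3.337 -2.299 4.009
endloop
endfacet
facet normal 0.803 0.087 -0.589
outer loop
vertex -2.572 -1.75 2.485
vertex -2.083 -2.161 3.091
vertex -2.563 -2.418 2.399
endloop
endfacet
facet normal -0.899 0.044 -0.435
outer loop
vertex -2.572 -1.75 2.485
vertex -2.563 -2.418 2.399
vertex -3.337 -2.299 4.009
endloop
endfacet
facet normal 0.803 0.088 -0.590
outer loop
vertex -2.563 -2.418 2.399
vertex -2.083 -2.161 3.091
vertex -2.273 -2.935 2.717
endloop
endfacet
facet normal -0.736 -0.603 -0.309
outer loop
vertex -2.563 -2.418 2.399
vertex -2.273 -2.935 2.717
vertex -3.337 -2.299 4.009
endloop
endfacet
facet normal 0.803 0.088 -0.589
outer loop
vertex -2.273 -2.935 2.717
vertex -2.083 -2.161 3.091
vertex -1.872 -3.0 3.254
endloop
endfacet
facet normal -0.359 -0.920 0.157
outer loop
vertex -2.273 -2.935 2.717
vertex -1.872 -3.0 3.254
vertex -3.337 -2.299 4.009
endloop
endfacet
facet normal 0.804 0.088 -0.589
outer loop
vertex -1.872 -3.0 3.254
vertex -2.083 -2.161 3.091
vertex -1.595 -2.573 3.696
endloop
endfacet
facet normal 0.011 -0.722 0.691
outer loop
vertex -1.872 -3.0 3.254
vertex -1.595 -2.573 3.696
vertex -3.337 -2.299 4.009
endloop
endfacet
facet normal 0.804 0.087 -0.589
outer loop
vertex -1.595 -2.573 3.696
vertex -2.083 -2.161 3.091
vertex -1.604 -1.905 3.783
endloop
endfacet
facet normal 0.156 -0.125 0.980
outer loop
vertex -1.595 -2.573 3.696
vertex -1.604 -1.905 3.783
vertex -3.337 -2.299 4.009
endloop
endfacet

endsolid


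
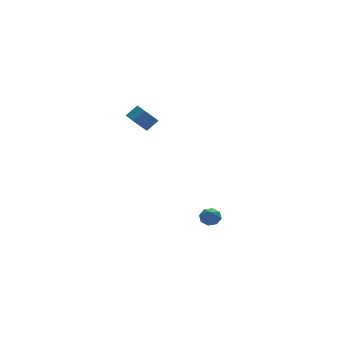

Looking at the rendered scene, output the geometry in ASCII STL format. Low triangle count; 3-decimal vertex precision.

solid 
facet normal -0.663 0.027 0.748
outer loop
vertex 0.297 -2.475 4.688
vertex 0.318 -1.495 4.671
vertex -0.407 -2.471 4.064
endloop
endfacet
facet normal -0.021 -1.000 0.018
outer loop
vertex 0.422 -2.505 3.129
vertex 0.297 -2.475 4.688
vertex -0.407 -2.471 4.064
endloop
endfacet
facet normal -0.663 0.027 0.748
outer loop
vertex -0.407 -2.471 4.064
vertex 0.318 -1.495 4.671
vertex -0.386 -1.491 4.047
endloop
endfacet
facet normal -0.748 0.005 -0.664
outer loop
vertex -0.386 -1.491 4.047
vertex 0.422 -2.505 3.129
vertex -0.407 -2.471 4.064
endloop
endfacet
facet normal 0.748 -0.005 0.664
outer loop
vertex 0.297 -2.475 4.688
vertex 1.147 -1.529 3.736
vertex 0.318 -1.495 4.671
endloop
endfacet
facet normal -0.021 -1.000 0.018
outer loop
vertex 1.126 -2.509 3.753
vertex 0.297 -2.475 4.688
vertex 0.422 -2.505 3.129
endloop
endfacet
facet normal 0.748 -0.005 0.664
outer loop
vertex 1.126 -2.509 3.753
vertex 1.147 -1.529 3.736
vertex 0.297 -2.475 4.688
endloop
endfacet
facet normal 0.021 1.000 -0.018
outer loop
vertex 0.318 -1.495 4.671
vertex 1.147 -1.529 3.736
vertex -0.386 -1.491 4.047
endloop
endfacet
facet normal -0.748 0.005 -0.664
outer loop
vertex 0.443 -1.525 3.112
vertex 0.422 -2.505 3.129
vertex -0.386 -1.491 4.047
endloop
endfacet
facet normal 0.021 1.000 -0.018
outer loop
vertex -0.386 -1.491 4.047
vertex 1.147 -1.529 3.736
vertex 0.443 -1.525 3.112
endloop
endfacet
facet normal 0.663 -0.027 -0.748
outer loop
vertex 0.443 -1.525 3.112
vertex 1.126 -2.509 3.753
vertex 0.422 -2.505 3.129
endloop
endfacet
facet normal 0.663 -0.027 -0.748
outer loop
vertex 1.147 -1.529 3.736
vertex 1.126 -2.509 3.753
vertex 0.443 -1.525 3.112
endloop
endfacet
facet normal 0.340 0.595 -0.728
outer loop
vertex 4.298 -2.988 -3.837
vertex 3.979 -3.344 -4.277
vertex 3.836 -2.822 -3.917
endloop
endfacet
facet normal -0.017 0.395 0.919
outer loop
vertex 4.298 -2.988 -3.837
vertex 3.836 -2.822 -3.917
vertex 3.561 -4.076 -3.383
endloop
endfacet
facet normal 0.341 0.595 -0.727
outer loop
vertex 3.836 -2.822 -3.917
vertex 3.979 -3.344 -4.277
vertex 3.458 -2.962 -4.209
endloop
endfacet
facet normal -0.648 0.414 0.640
outer loop
vertex 3.836 -2.822 -3.917
vertex 3.458 -2.962 -4.209
vertex 3.561 -4.076 -3.383
endloop
endfacet
facet normal 0.342 0.596 -0.727
outer loop
vertex 3.458 -2.962 -4.209
vertex 3.979 -3.344 -4.277
vertex 3.385 -3.325 -4.541
endloop
endfacet
facet normal -0.984 0.038 0.174
outer loop
vertex 3.458 -2.962 -4.209
vertex 3.385 -3.325 -4.541
vertex 3.561 -4.076 -3.383
endloop
endfacet
facet normal 0.342 0.595 -0.727
outer loop
vertex 3.385 -3.325 -4.541
vertex 3.979 -3.344 -4.277
vertex 3.661 -3.7 -4.718
endloop
endfacet
facet normal -0.832 -0.515 -0.207
outer loop
vertex 3.385 -3.325 -4.541
vertex 3.661 -3.7 -4.718
vertex 3.561 -4.076 -3.383
endloop
endfacet
facet normal 0.340 0.596 -0.727
outer loop
vertex 3.661 -3.7 -4.718
vertex 3.979 -3.344 -4.277
vertex 4.123 -3.865 -4.637
endloop
endfacet
facet normal -0.279 -0.919 -0.280
outer loop
vertex 3.661 -3.7 -4.718
vertex 4.123 -3.865 -4.637
vertex 3.561 -4.076 -3.383
endloop
endfacet
facet normal 0.339 0.596 -0.727
outer loop
vertex 4.123 -3.865 -4.637
vertex 3.979 -3.344 -4.277
vertex 4.501 -3.725 -4.346
endloop
endfacet
facet normal 0.348 -0.937 -0.002
outer loop
vertex 4.123 -3.865 -4.637
vertex 4.501 -3.725 -4.346
vertex 3.561 -4.076 -3.383
endloop
endfacet
facet normal 0.340 0.597 -0.727
outer loop
vertex 4.501 -3.725 -4.346
vertex 3.979 -3.344 -4.277
vertex 4.573 -3.362 -4.014
endloop
endfacet
facet normal 0.685 -0.561 0.465
outer loop
vertex 4.501 -3.725 -4.346
vertex 4.573 -3.362 -4.014
vertex 3.561 -4.076 -3.383
endloop
endfacet
facet normal 0.340 0.595 -0.728
outer loop
vertex 4.573 -3.362 -4.014
vertex 3.979 -3.344 -4.277
vertex 4.298 -2.988 -3.837
endloop
endfacet
facet normal 0.533 -0.008 0.846
outer loop
vertex 4.573 -3.362 -4.014
vertex 4.298 -2.988 -3.837
vertex 3.561 -4.076 -3.383
endloop
endfacet

endsolid


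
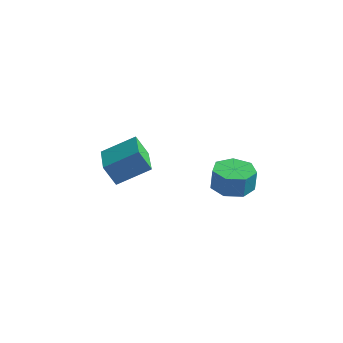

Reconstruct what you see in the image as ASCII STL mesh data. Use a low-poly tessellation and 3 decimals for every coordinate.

solid 
facet normal -0.520 0.828 -0.210
outer loop
vertex -3.611 -3.73 2.06
vertex -2.386 -2.76 2.849
vertex -3.043 -3.628 1.053
endloop
endfacet
facet normal -0.700 -0.554 -0.451
outer loop
vertex -2.054 -5.2 1.451
vertex -3.611 -3.73 2.06
vertex -3.043 -3.628 1.053
endloop
endfacet
facet normal -0.521 0.828 -0.209
outer loop
vertex -3.043 -3.628 1.053
vertex -2.386 -2.76 2.849
vertex -1.819 -2.658 1.842
endloop
endfacet
facet normal 0.489 0.088 -0.868
outer loop
vertex -1.819 -2.658 1.842
vertex -2.054 -5.2 1.451
vertex -3.043 -3.628 1.053
endloop
endfacet
facet normal -0.489 -0.088 0.868
outer loop
vertex -3.611 -3.73 2.06
vertex -1.397 -4.332 3.247
vertex -2.386 -2.76 2.849
endloop
endfacet
facet normal -0.700 -0.555 -0.450
outer loop
vertex -2.621 -5.302 2.458
vertex -3.611 -3.73 2.06
vertex -2.054 -5.2 1.451
endloop
endfacet
facet normal -0.489 -0.088 0.868
outer loop
vertex -2.621 -5.302 2.458
vertex -1.397 -4.332 3.247
vertex -3.611 -3.73 2.06
endloop
endfacet
facet normal 0.700 0.554 0.450
outer loop
vertex -2.386 -2.76 2.849
vertex -1.397 -4.332 3.247
vertex -1.819 -2.658 1.842
endloop
endfacet
facet normal 0.489 0.088 -0.868
outer loop
vertex -0.829 -4.23 2.24
vertex -2.054 -5.2 1.451
vertex -1.819 -2.658 1.842
endloop
endfacet
facet normal 0.699 0.555 0.451
outer loop
vertex -1.819 -2.658 1.842
vertex -1.397 -4.332 3.247
vertex -0.829 -4.23 2.24
endloop
endfacet
facet normal 0.521 -0.828 0.209
outer loop
vertex -0.829 -4.23 2.24
vertex -2.621 -5.302 2.458
vertex -2.054 -5.2 1.451
endloop
endfacet
facet normal 0.521 -0.828 0.210
outer loop
vertex -1.397 -4.332 3.247
vertex -2.621 -5.302 2.458
vertex -0.829 -4.23 2.24
endloop
endfacet
facet normal -0.038 -0.080 -0.996
outer loop
vertex 1.381 0.521 -2.301
vertex 0.528 1.134 -2.318
vertex 1.538 1.415 -2.379
endloop
endfacet
facet normal 0.984 -0.175 -0.023
outer loop
vertex 1.381 0.521 -2.301
vertex 1.538 1.415 -2.379
vertex 1.425 0.614 -1.145
endloop
endfacet
facet normal 0.984 -0.175 -0.023
outer loop
vertex 1.425 0.614 -1.145
vertex 1.538 1.415 -2.379
vertex 1.582 1.508 -1.223
endloop
endfacet
facet normal 0.038 0.080 0.996
outer loop
vertex 1.425 0.614 -1.145
vertex 1.582 1.508 -1.223
vertex 0.572 1.226 -1.162
endloop
endfacet
facet normal -0.038 -0.079 -0.996
outer loop
vertex 1.538 1.415 -2.379
vertex 0.528 1.134 -2.318
vertex 0.935 2.097 -2.41
endloop
endfacet
facet normal 0.749 0.658 -0.081
outer loop
vertex 1.538 1.415 -2.379
vertex 0.935 2.097 -2.41
vertex 1.582 1.508 -1.223
endloop
endfacet
facet normal 0.748 0.659 -0.081
outer loop
vertex 1.582 1.508 -1.223
vertex 0.935 2.097 -2.41
vertex 0.978 2.19 -1.255
endloop
endfacet
facet normal 0.038 0.080 0.996
outer loop
vertex 1.582 1.508 -1.223
vertex 0.978 2.19 -1.255
vertex 0.572 1.226 -1.162
endloop
endfacet
facet normal -0.038 -0.079 -0.996
outer loop
vertex 0.935 2.097 -2.41
vertex 0.528 1.134 -2.318
vertex 0.025 2.054 -2.372
endloop
endfacet
facet normal -0.050 0.996 -0.078
outer loop
vertex 0.935 2.097 -2.41
vertex 0.025 2.054 -2.372
vertex 0.978 2.19 -1.255
endloop
endfacet
facet normal -0.051 0.996 -0.077
outer loop
vertex 0.978 2.19 -1.255
vertex 0.025 2.054 -2.372
vertex 0.069 2.146 -1.217
endloop
endfacet
facet normal 0.038 0.080 0.996
outer loop
vertex 0.978 2.19 -1.255
vertex 0.069 2.146 -1.217
vertex 0.572 1.226 -1.162
endloop
endfacet
facet normal -0.038 -0.079 -0.996
outer loop
vertex 0.025 2.054 -2.372
vertex 0.528 1.134 -2.318
vertex -0.505 1.317 -2.293
endloop
endfacet
facet normal -0.813 0.583 -0.015
outer loop
vertex 0.025 2.054 -2.372
vertex -0.505 1.317 -2.293
vertex 0.069 2.146 -1.217
endloop
endfacet
facet normal -0.812 0.584 -0.017
outer loop
vertex 0.069 2.146 -1.217
vertex -0.505 1.317 -2.293
vertex -0.462 1.41 -1.138
endloop
endfacet
facet normal 0.037 0.080 0.996
outer loop
vertex 0.069 2.146 -1.217
vertex -0.462 1.41 -1.138
vertex 0.572 1.226 -1.162
endloop
endfacet
facet normal -0.038 -0.079 -0.996
outer loop
vertex -0.505 1.317 -2.293
vertex 0.528 1.134 -2.318
vertex -0.258 0.443 -2.233
endloop
endfacet
facet normal -0.962 -0.268 0.057
outer loop
vertex -0.505 1.317 -2.293
vertex -0.258 0.443 -2.233
vertex -0.462 1.41 -1.138
endloop
endfacet
facet normal -0.962 -0.268 0.058
outer loop
vertex -0.462 1.41 -1.138
vertex -0.258 0.443 -2.233
vertex -0.214 0.535 -1.077
endloop
endfacet
facet normal 0.037 0.080 0.996
outer loop
vertex -0.462 1.41 -1.138
vertex -0.214 0.535 -1.077
vertex 0.572 1.226 -1.162
endloop
endfacet
facet normal -0.037 -0.080 -0.996
outer loop
vertex -0.258 0.443 -2.233
vertex 0.528 1.134 -2.318
vertex 0.582 0.088 -2.236
endloop
endfacet
facet normal -0.388 -0.918 0.088
outer loop
vertex -0.258 0.443 -2.233
vertex 0.582 0.088 -2.236
vertex -0.214 0.535 -1.077
endloop
endfacet
facet normal -0.387 -0.918 0.088
outer loop
vertex -0.214 0.535 -1.077
vertex 0.582 0.088 -2.236
vertex 0.625 0.181 -1.08
endloop
endfacet
facet normal 0.037 0.080 0.996
outer loop
vertex -0.214 0.535 -1.077
vertex 0.625 0.181 -1.08
vertex 0.572 1.226 -1.162
endloop
endfacet
facet normal -0.038 -0.080 -0.996
outer loop
vertex 0.582 0.088 -2.236
vertex 0.528 1.134 -2.318
vertex 1.381 0.521 -2.301
endloop
endfacet
facet normal 0.479 -0.876 0.053
outer loop
vertex 0.582 0.088 -2.236
vertex 1.381 0.521 -2.301
vertex 0.625 0.181 -1.08
endloop
endfacet
facet normal 0.479 -0.876 0.052
outer loop
vertex 0.625 0.181 -1.08
vertex 1.381 0.521 -2.301
vertex 1.425 0.614 -1.145
endloop
endfacet
facet normal 0.038 0.080 0.996
outer loop
vertex 0.625 0.181 -1.08
vertex 1.425 0.614 -1.145
vertex 0.572 1.226 -1.162
endloop
endfacet

endsolid


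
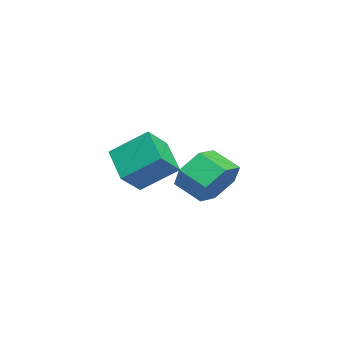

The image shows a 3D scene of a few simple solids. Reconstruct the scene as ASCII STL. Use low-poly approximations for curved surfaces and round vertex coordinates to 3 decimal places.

solid 
facet normal 0.505 0.727 -0.466
outer loop
vertex -2.578 0.816 -1.138
vertex -3.062 0.654 -1.915
vertex -3.375 1.27 -1.293
endloop
endfacet
facet normal 0.106 0.483 0.869
outer loop
vertex -2.578 0.816 -1.138
vertex -3.375 1.27 -1.293
vertex -3.154 -0.012 -0.607
endloop
endfacet
facet normal 0.106 0.483 0.869
outer loop
vertex -3.154 -0.012 -0.607
vertex -3.375 1.27 -1.293
vertex -3.951 0.442 -0.762
endloop
endfacet
facet normal -0.505 -0.727 0.465
outer loop
vertex -3.154 -0.012 -0.607
vertex -3.951 0.442 -0.762
vertex -3.638 -0.174 -1.385
endloop
endfacet
facet normal 0.505 0.727 -0.466
outer loop
vertex -3.375 1.27 -1.293
vertex -3.062 0.654 -1.915
vertex -3.859 1.108 -2.071
endloop
endfacet
facet normal -0.688 0.665 0.290
outer loop
vertex -3.375 1.27 -1.293
vertex -3.859 1.108 -2.071
vertex -3.951 0.442 -0.762
endloop
endfacet
facet normal -0.689 0.664 0.290
outer loop
vertex -3.951 0.442 -0.762
vertex -3.859 1.108 -2.071
vertex -4.434 0.28 -1.54
endloop
endfacet
facet normal -0.505 -0.727 0.465
outer loop
vertex -3.951 0.442 -0.762
vertex -4.434 0.28 -1.54
vertex -3.638 -0.174 -1.385
endloop
endfacet
facet normal 0.505 0.727 -0.466
outer loop
vertex -3.859 1.108 -2.071
vertex -3.062 0.654 -1.915
vertex -3.546 0.492 -2.693
endloop
endfacet
facet normal -0.795 0.181 -0.579
outer loop
vertex -3.859 1.108 -2.071
vertex -3.546 0.492 -2.693
vertex -4.434 0.28 -1.54
endloop
endfacet
facet normal -0.795 0.182 -0.579
outer loop
vertex -4.434 0.28 -1.54
vertex -3.546 0.492 -2.693
vertex -4.122 -0.336 -2.162
endloop
endfacet
facet normal -0.505 -0.726 0.466
outer loop
vertex -4.434 0.28 -1.54
vertex -4.122 -0.336 -2.162
vertex -3.638 -0.174 -1.385
endloop
endfacet
facet normal 0.505 0.727 -0.465
outer loop
vertex -3.546 0.492 -2.693
vertex -3.062 0.654 -1.915
vertex -2.749 0.038 -2.538
endloop
endfacet
facet normal -0.106 -0.483 -0.869
outer loop
vertex -3.546 0.492 -2.693
vertex -2.749 0.038 -2.538
vertex -4.122 -0.336 -2.162
endloop
endfacet
facet normal -0.106 -0.483 -0.869
outer loop
vertex -4.122 -0.336 -2.162
vertex -2.749 0.038 -2.538
vertex -3.325 -0.79 -2.007
endloop
endfacet
facet normal -0.505 -0.727 0.466
outer loop
vertex -4.122 -0.336 -2.162
vertex -3.325 -0.79 -2.007
vertex -3.638 -0.174 -1.385
endloop
endfacet
facet normal 0.505 0.727 -0.465
outer loop
vertex -2.749 0.038 -2.538
vertex -3.062 0.654 -1.915
vertex -2.266 0.2 -1.76
endloop
endfacet
facet normal 0.689 -0.665 -0.289
outer loop
vertex -2.749 0.038 -2.538
vertex -2.266 0.2 -1.76
vertex -3.325 -0.79 -2.007
endloop
endfacet
facet normal 0.689 -0.664 -0.290
outer loop
vertex -3.325 -0.79 -2.007
vertex -2.266 0.2 -1.76
vertex -2.841 -0.628 -1.229
endloop
endfacet
facet normal -0.505 -0.727 0.466
outer loop
vertex -3.325 -0.79 -2.007
vertex -2.841 -0.628 -1.229
vertex -3.638 -0.174 -1.385
endloop
endfacet
facet normal 0.505 0.726 -0.466
outer loop
vertex -2.266 0.2 -1.76
vertex -3.062 0.654 -1.915
vertex -2.578 0.816 -1.138
endloop
endfacet
facet normal 0.795 -0.181 0.578
outer loop
vertex -2.266 0.2 -1.76
vertex -2.578 0.816 -1.138
vertex -2.841 -0.628 -1.229
endloop
endfacet
facet normal 0.795 -0.181 0.579
outer loop
vertex -2.841 -0.628 -1.229
vertex -2.578 0.816 -1.138
vertex -3.154 -0.012 -0.607
endloop
endfacet
facet normal -0.505 -0.727 0.466
outer loop
vertex -2.841 -0.628 -1.229
vertex -3.154 -0.012 -0.607
vertex -3.638 -0.174 -1.385
endloop
endfacet
facet normal -0.578 0.510 -0.637
outer loop
vertex -1.05 -0.966 0.515
vertex 0.072 -0.555 -0.174
vertex -1.145 -2.144 -0.342
endloop
endfacet
facet normal -0.814 -0.298 0.499
outer loop
vertex -0.532 -2.685 0.334
vertex -1.05 -0.966 0.515
vertex -1.145 -2.144 -0.342
endloop
endfacet
facet normal -0.578 0.510 -0.637
outer loop
vertex -1.145 -2.144 -0.342
vertex 0.072 -0.555 -0.174
vertex -0.022 -1.733 -1.031
endloop
endfacet
facet normal -0.065 -0.807 -0.587
outer loop
vertex -0.022 -1.733 -1.031
vertex -0.532 -2.685 0.334
vertex -1.145 -2.144 -0.342
endloop
endfacet
facet normal 0.065 0.807 0.587
outer loop
vertex -1.05 -0.966 0.515
vertex 0.685 -1.096 0.502
vertex 0.072 -0.555 -0.174
endloop
endfacet
facet normal -0.814 -0.298 0.499
outer loop
vertex -0.438 -1.507 1.191
vertex -1.05 -0.966 0.515
vertex -0.532 -2.685 0.334
endloop
endfacet
facet normal 0.065 0.807 0.587
outer loop
vertex -0.438 -1.507 1.191
vertex 0.685 -1.096 0.502
vertex -1.05 -0.966 0.515
endloop
endfacet
facet normal 0.814 0.298 -0.499
outer loop
vertex 0.072 -0.555 -0.174
vertex 0.685 -1.096 0.502
vertex -0.022 -1.733 -1.031
endloop
endfacet
facet normal -0.065 -0.807 -0.587
outer loop
vertex 0.59 -2.274 -0.355
vertex -0.532 -2.685 0.334
vertex -0.022 -1.733 -1.031
endloop
endfacet
facet normal 0.814 0.297 -0.499
outer loop
vertex -0.022 -1.733 -1.031
vertex 0.685 -1.096 0.502
vertex 0.59 -2.274 -0.355
endloop
endfacet
facet normal 0.578 -0.510 0.637
outer loop
vertex 0.59 -2.274 -0.355
vertex -0.438 -1.507 1.191
vertex -0.532 -2.685 0.334
endloop
endfacet
facet normal 0.578 -0.510 0.637
outer loop
vertex 0.685 -1.096 0.502
vertex -0.438 -1.507 1.191
vertex 0.59 -2.274 -0.355
endloop
endfacet

endsolid


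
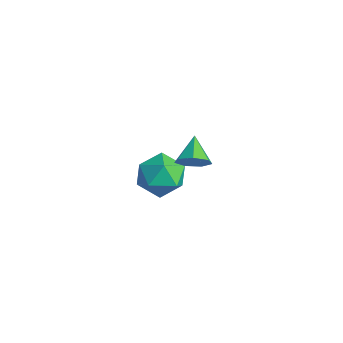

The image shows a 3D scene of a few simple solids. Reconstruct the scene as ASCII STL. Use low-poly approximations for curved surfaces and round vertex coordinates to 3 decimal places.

solid 
facet normal 0.695 -0.473 -0.541
outer loop
vertex 2.529 -0.032 3.358
vertex 2.214 0.169 2.778
vertex 2.71 0.493 3.132
endloop
endfacet
facet normal 0.256 0.306 0.917
outer loop
vertex 2.529 -0.032 3.358
vertex 2.71 0.493 3.132
vertex 1.386 0.731 3.422
endloop
endfacet
facet normal 0.695 -0.473 -0.542
outer loop
vertex 2.71 0.493 3.132
vertex 2.214 0.169 2.778
vertex 2.517 0.773 2.64
endloop
endfacet
facet normal 0.247 0.881 0.404
outer loop
vertex 2.71 0.493 3.132
vertex 2.517 0.773 2.64
vertex 1.386 0.731 3.422
endloop
endfacet
facet normal 0.696 -0.473 -0.541
outer loop
vertex 2.517 0.773 2.64
vertex 2.214 0.169 2.778
vertex 2.096 0.598 2.251
endloop
endfacet
facet normal -0.190 0.956 -0.224
outer loop
vertex 2.517 0.773 2.64
vertex 2.096 0.598 2.251
vertex 1.386 0.731 3.422
endloop
endfacet
facet normal 0.695 -0.473 -0.541
outer loop
vertex 2.096 0.598 2.251
vertex 2.214 0.169 2.778
vertex 1.764 0.1 2.26
endloop
endfacet
facet normal -0.727 0.476 -0.495
outer loop
vertex 2.096 0.598 2.251
vertex 1.764 0.1 2.26
vertex 1.386 0.731 3.422
endloop
endfacet
facet normal 0.696 -0.472 -0.541
outer loop
vertex 1.764 0.1 2.26
vertex 2.214 0.169 2.778
vertex 1.771 -0.346 2.658
endloop
endfacet
facet normal -0.959 -0.198 -0.205
outer loop
vertex 1.764 0.1 2.26
vertex 1.771 -0.346 2.658
vertex 1.386 0.731 3.422
endloop
endfacet
facet normal 0.696 -0.473 -0.541
outer loop
vertex 1.771 -0.346 2.658
vertex 2.214 0.169 2.778
vertex 2.111 -0.405 3.147
endloop
endfacet
facet normal -0.712 -0.558 0.427
outer loop
vertex 1.771 -0.346 2.658
vertex 2.111 -0.405 3.147
vertex 1.386 0.731 3.422
endloop
endfacet
facet normal 0.695 -0.473 -0.541
outer loop
vertex 2.111 -0.405 3.147
vertex 2.214 0.169 2.778
vertex 2.529 -0.032 3.358
endloop
endfacet
facet normal -0.171 -0.333 0.927
outer loop
vertex 2.111 -0.405 3.147
vertex 2.529 -0.032 3.358
vertex 1.386 0.731 3.422
endloop
endfacet
facet normal -0.303 0.853 0.425
outer loop
vertex -2.651 2.239 -2.065
vertex -2.671 1.745 -1.089
vertex -1.759 2.241 -1.433
endloop
endfacet
facet normal 0.102 0.984 -0.147
outer loop
vertex -2.651 2.239 -2.065
vertex -1.759 2.241 -1.433
vertex -1.666 2.07 -2.509
endloop
endfacet
facet normal -0.205 0.672 -0.711
outer loop
vertex -2.651 2.239 -2.065
vertex -1.666 2.07 -2.509
vertex -2.521 1.469 -2.83
endloop
endfacet
facet normal -0.801 0.349 -0.487
outer loop
vertex -2.651 2.239 -2.065
vertex -2.521 1.469 -2.83
vertex -3.142 1.268 -1.953
endloop
endfacet
facet normal -0.861 0.460 0.215
outer loop
vertex -2.651 2.239 -2.065
vertex -3.142 1.268 -1.953
vertex -2.671 1.745 -1.089
endloop
endfacet
facet normal 0.737 0.674 -0.043
outer loop
vertex -1.666 2.07 -2.509
vertex -1.759 2.241 -1.433
vertex -1.078 1.472 -1.807
endloop
endfacet
facet normal 0.081 0.463 0.883
outer loop
vertex -1.759 2.241 -1.433
vertex -2.671 1.745 -1.089
vertex -1.699 1.271 -0.93
endloop
endfacet
facet normal -0.822 -0.171 0.543
outer loop
vertex -2.671 1.745 -1.089
vertex -3.142 1.268 -1.953
vertex -2.554 0.67 -1.251
endloop
endfacet
facet normal -0.724 -0.352 -0.593
outer loop
vertex -3.142 1.268 -1.953
vertex -2.521 1.469 -2.83
vertex -2.461 0.499 -2.327
endloop
endfacet
facet normal 0.239 0.170 -0.956
outer loop
vertex -2.521 1.469 -2.83
vertex -1.666 2.07 -2.509
vertex -1.549 0.995 -2.671
endloop
endfacet
facet normal 0.801 -0.349 0.487
outer loop
vertex -1.569 0.501 -1.695
vertex -1.078 1.472 -1.807
vertex -1.699 1.271 -0.93
endloop
endfacet
facet normal 0.205 -0.672 0.711
outer loop
vertex -1.569 0.501 -1.695
vertex -1.699 1.271 -0.93
vertex -2.554 0.67 -1.251
endloop
endfacet
facet normal -0.102 -0.984 0.147
outer loop
vertex -1.569 0.501 -1.695
vertex -2.554 0.67 -1.251
vertex -2.461 0.499 -2.327
endloop
endfacet
facet normal 0.303 -0.853 -0.425
outer loop
vertex -1.569 0.501 -1.695
vertex -2.461 0.499 -2.327
vertex -1.549 0.995 -2.671
endloop
endfacet
facet normal 0.861 -0.460 -0.215
outer loop
vertex -1.569 0.501 -1.695
vertex -1.549 0.995 -2.671
vertex -1.078 1.472 -1.807
endloop
endfacet
facet normal 0.724 0.352 0.593
outer loop
vertex -1.699 1.271 -0.93
vertex -1.078 1.472 -1.807
vertex -1.759 2.241 -1.433
endloop
endfacet
facet normal -0.239 -0.170 0.956
outer loop
vertex -2.554 0.67 -1.251
vertex -1.699 1.271 -0.93
vertex -2.671 1.745 -1.089
endloop
endfacet
facet normal -0.737 -0.674 0.043
outer loop
vertex -2.461 0.499 -2.327
vertex -2.554 0.67 -1.251
vertex -3.142 1.268 -1.953
endloop
endfacet
facet normal -0.081 -0.463 -0.883
outer loop
vertex -1.549 0.995 -2.671
vertex -2.461 0.499 -2.327
vertex -2.521 1.469 -2.83
endloop
endfacet
facet normal 0.822 0.171 -0.543
outer loop
vertex -1.078 1.472 -1.807
vertex -1.549 0.995 -2.671
vertex -1.666 2.07 -2.509
endloop
endfacet

endsolid


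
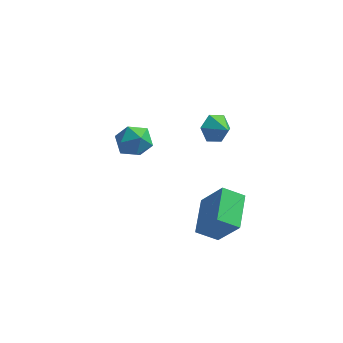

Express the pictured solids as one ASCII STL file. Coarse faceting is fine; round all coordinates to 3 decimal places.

solid 
facet normal -0.049 0.698 0.714
outer loop
vertex -2.471 4.71 -1.995
vertex -2.48 3.928 -1.231
vertex -1.53 4.345 -1.574
endloop
endfacet
facet normal 0.302 0.943 0.142
outer loop
vertex -2.471 4.71 -1.995
vertex -1.53 4.345 -1.574
vertex -1.611 4.533 -2.648
endloop
endfacet
facet normal -0.135 0.897 -0.421
outer loop
vertex -2.471 4.71 -1.995
vertex -1.611 4.533 -2.648
vertex -2.613 4.232 -2.969
endloop
endfacet
facet normal -0.756 0.625 -0.196
outer loop
vertex -2.471 4.71 -1.995
vertex -2.613 4.232 -2.969
vertex -3.15 3.858 -2.093
endloop
endfacet
facet normal -0.702 0.502 0.505
outer loop
vertex -2.471 4.71 -1.995
vertex -3.15 3.858 -2.093
vertex -2.48 3.928 -1.231
endloop
endfacet
facet normal 0.859 0.512 0.025
outer loop
vertex -1.611 4.533 -2.648
vertex -1.53 4.345 -1.574
vertex -1.09 3.642 -2.287
endloop
endfacet
facet normal 0.291 0.117 0.949
outer loop
vertex -1.53 4.345 -1.574
vertex -2.48 3.928 -1.231
vertex -1.627 3.268 -1.411
endloop
endfacet
facet normal -0.766 -0.200 0.611
outer loop
vertex -2.48 3.928 -1.231
vertex -3.15 3.858 -2.093
vertex -2.629 2.967 -1.732
endloop
endfacet
facet normal -0.852 -0.002 -0.523
outer loop
vertex -3.15 3.858 -2.093
vertex -2.613 4.232 -2.969
vertex -2.71 3.155 -2.806
endloop
endfacet
facet normal 0.152 0.438 -0.886
outer loop
vertex -2.613 4.232 -2.969
vertex -1.611 4.533 -2.648
vertex -1.76 3.572 -3.149
endloop
endfacet
facet normal 0.756 -0.625 0.196
outer loop
vertex -1.769 2.79 -2.385
vertex -1.09 3.642 -2.287
vertex -1.627 3.268 -1.411
endloop
endfacet
facet normal 0.135 -0.897 0.421
outer loop
vertex -1.769 2.79 -2.385
vertex -1.627 3.268 -1.411
vertex -2.629 2.967 -1.732
endloop
endfacet
facet normal -0.302 -0.943 -0.142
outer loop
vertex -1.769 2.79 -2.385
vertex -2.629 2.967 -1.732
vertex -2.71 3.155 -2.806
endloop
endfacet
facet normal 0.049 -0.698 -0.714
outer loop
vertex -1.769 2.79 -2.385
vertex -2.71 3.155 -2.806
vertex -1.76 3.572 -3.149
endloop
endfacet
facet normal 0.702 -0.502 -0.505
outer loop
vertex -1.769 2.79 -2.385
vertex -1.76 3.572 -3.149
vertex -1.09 3.642 -2.287
endloop
endfacet
facet normal 0.852 0.002 0.523
outer loop
vertex -1.627 3.268 -1.411
vertex -1.09 3.642 -2.287
vertex -1.53 4.345 -1.574
endloop
endfacet
facet normal -0.152 -0.438 0.886
outer loop
vertex -2.629 2.967 -1.732
vertex -1.627 3.268 -1.411
vertex -2.48 3.928 -1.231
endloop
endfacet
facet normal -0.859 -0.512 -0.025
outer loop
vertex -2.71 3.155 -2.806
vertex -2.629 2.967 -1.732
vertex -3.15 3.858 -2.093
endloop
endfacet
facet normal -0.291 -0.117 -0.949
outer loop
vertex -1.76 3.572 -3.149
vertex -2.71 3.155 -2.806
vertex -2.613 4.232 -2.969
endloop
endfacet
facet normal 0.766 0.200 -0.611
outer loop
vertex -1.09 3.642 -2.287
vertex -1.76 3.572 -3.149
vertex -1.611 4.533 -2.648
endloop
endfacet
facet normal -0.689 0.551 -0.470
outer loop
vertex 3.015 3.119 0.396
vertex 2.357 2.606 0.759
vertex 2.65 3.347 1.198
endloop
endfacet
facet normal 0.891 0.331 0.311
outer loop
vertex 3.015 3.119 0.396
vertex 2.65 3.347 1.198
vertex 3.123 1.994 1.281
endloop
endfacet
facet normal -0.690 0.551 -0.470
outer loop
vertex 2.65 3.347 1.198
vertex 2.357 2.606 0.759
vertex 1.992 2.833 1.561
endloop
endfacet
facet normal 0.362 0.183 0.914
outer loop
vertex 2.65 3.347 1.198
vertex 1.992 2.833 1.561
vertex 3.123 1.994 1.281
endloop
endfacet
facet normal -0.690 0.550 -0.470
outer loop
vertex 1.992 2.833 1.561
vertex 2.357 2.606 0.759
vertex 1.7 2.092 1.122
endloop
endfacet
facet normal -0.130 -0.467 0.875
outer loop
vertex 1.992 2.833 1.561
vertex 1.7 2.092 1.122
vertex 3.123 1.994 1.281
endloop
endfacet
facet normal -0.690 0.550 -0.470
outer loop
vertex 1.7 2.092 1.122
vertex 2.357 2.606 0.759
vertex 2.065 1.864 0.32
endloop
endfacet
facet normal -0.093 -0.968 0.233
outer loop
vertex 1.7 2.092 1.122
vertex 2.065 1.864 0.32
vertex 3.123 1.994 1.281
endloop
endfacet
facet normal -0.690 0.550 -0.471
outer loop
vertex 2.065 1.864 0.32
vertex 2.357 2.606 0.759
vertex 2.723 2.378 -0.043
endloop
endfacet
facet normal 0.437 -0.820 -0.370
outer loop
vertex 2.065 1.864 0.32
vertex 2.723 2.378 -0.043
vertex 3.123 1.994 1.281
endloop
endfacet
facet normal -0.689 0.551 -0.471
outer loop
vertex 2.723 2.378 -0.043
vertex 2.357 2.606 0.759
vertex 3.015 3.119 0.396
endloop
endfacet
facet normal 0.928 -0.170 -0.330
outer loop
vertex 2.723 2.378 -0.043
vertex 3.015 3.119 0.396
vertex 3.123 1.994 1.281
endloop
endfacet
facet normal -0.549 0.200 -0.812
outer loop
vertex 2.529 -3.206 -2.048
vertex 2.415 -1.218 -1.482
vertex 3.605 -2.955 -2.714
endloop
endfacet
facet normal 0.055 -0.960 -0.273
outer loop
vertex 4.725 -3.362 -1.058
vertex 2.529 -3.206 -2.048
vertex 3.605 -2.955 -2.714
endloop
endfacet
facet normal -0.549 0.200 -0.812
outer loop
vertex 3.605 -2.955 -2.714
vertex 2.415 -1.218 -1.482
vertex 3.491 -0.967 -2.148
endloop
endfacet
facet normal 0.834 0.195 -0.516
outer loop
vertex 3.491 -0.967 -2.148
vertex 4.725 -3.362 -1.058
vertex 3.605 -2.955 -2.714
endloop
endfacet
facet normal -0.834 -0.195 0.516
outer loop
vertex 2.529 -3.206 -2.048
vertex 3.535 -1.625 0.174
vertex 2.415 -1.218 -1.482
endloop
endfacet
facet normal 0.055 -0.960 -0.273
outer loop
vertex 3.649 -3.613 -0.392
vertex 2.529 -3.206 -2.048
vertex 4.725 -3.362 -1.058
endloop
endfacet
facet normal -0.834 -0.195 0.516
outer loop
vertex 3.649 -3.613 -0.392
vertex 3.535 -1.625 0.174
vertex 2.529 -3.206 -2.048
endloop
endfacet
facet normal -0.055 0.960 0.273
outer loop
vertex 2.415 -1.218 -1.482
vertex 3.535 -1.625 0.174
vertex 3.491 -0.967 -2.148
endloop
endfacet
facet normal 0.834 0.195 -0.516
outer loop
vertex 4.611 -1.374 -0.492
vertex 4.725 -3.362 -1.058
vertex 3.491 -0.967 -2.148
endloop
endfacet
facet normal -0.055 0.960 0.273
outer loop
vertex 3.491 -0.967 -2.148
vertex 3.535 -1.625 0.174
vertex 4.611 -1.374 -0.492
endloop
endfacet
facet normal 0.549 -0.200 0.812
outer loop
vertex 4.611 -1.374 -0.492
vertex 3.649 -3.613 -0.392
vertex 4.725 -3.362 -1.058
endloop
endfacet
facet normal 0.549 -0.200 0.812
outer loop
vertex 3.535 -1.625 0.174
vertex 3.649 -3.613 -0.392
vertex 4.611 -1.374 -0.492
endloop
endfacet

endsolid
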